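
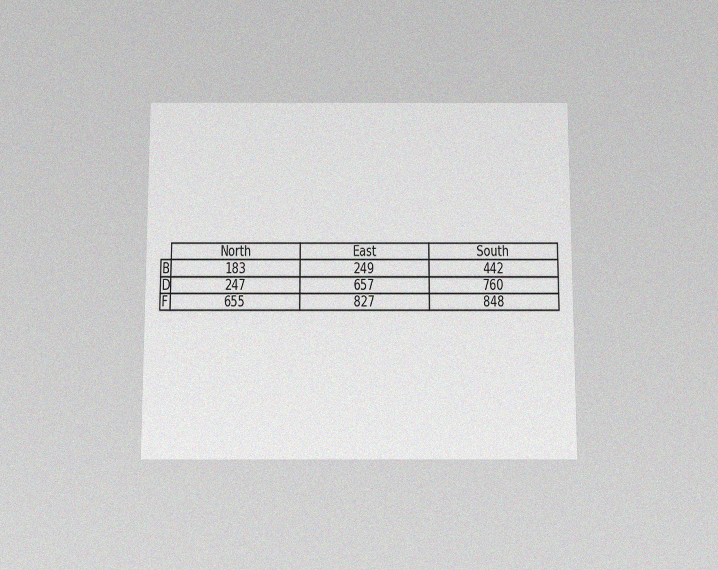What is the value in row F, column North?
655

The chart is viewed slightly from below, with some photo noise. The (F, North) cell reads 655.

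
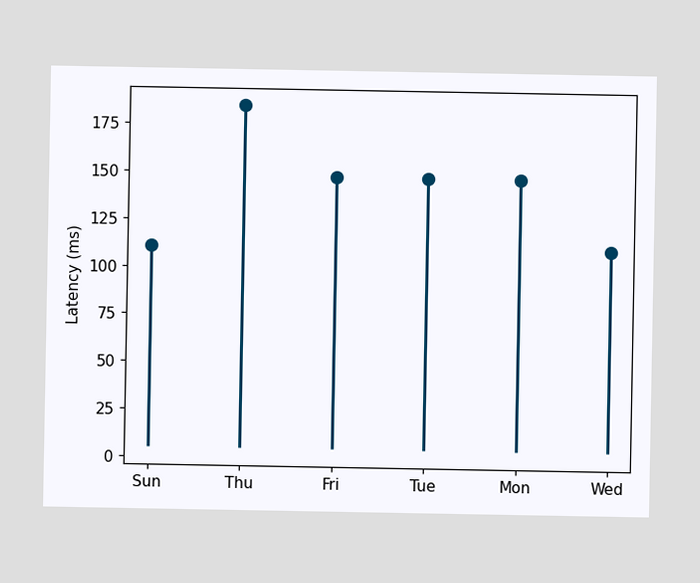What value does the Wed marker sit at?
111ms

The Wed marker sits at 111ms.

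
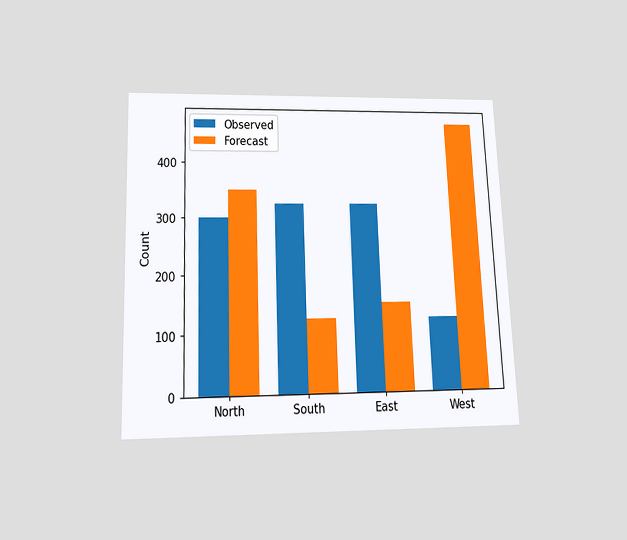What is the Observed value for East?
325

The chart is tilted about 2° counter-clockwise and viewed slightly from below. The Observed bar at East reaches 325 on the y-axis.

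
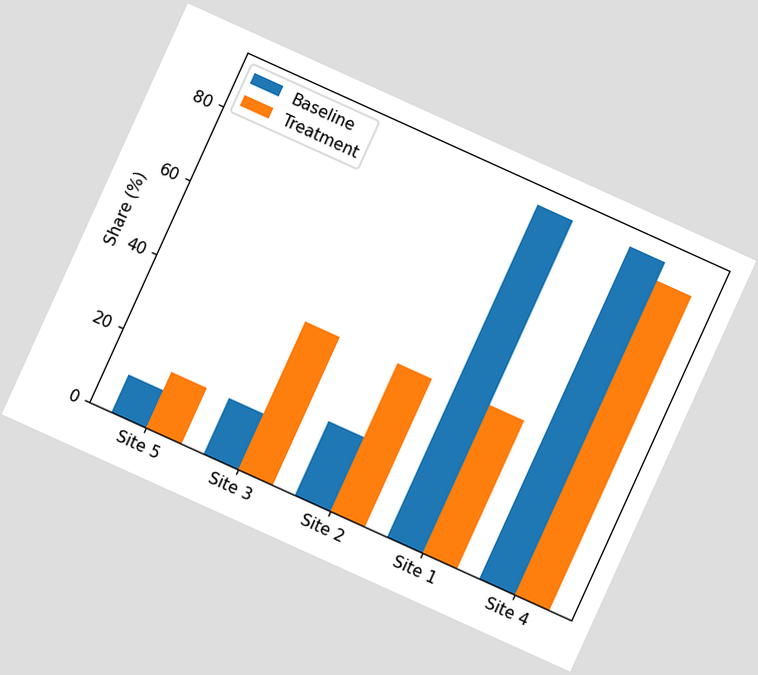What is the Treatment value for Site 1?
The chart is tilted about 24° clockwise. The Treatment bar at Site 1 reaches 40% on the y-axis.

40%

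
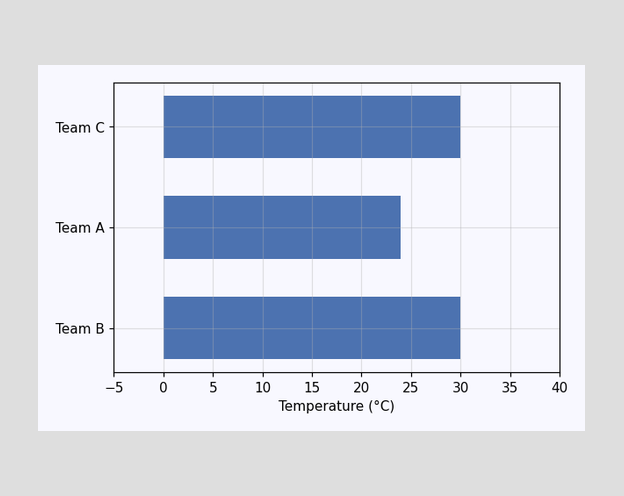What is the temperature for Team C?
30°C

Reading along the chart's x-axis, the Team C bar reaches 30°C.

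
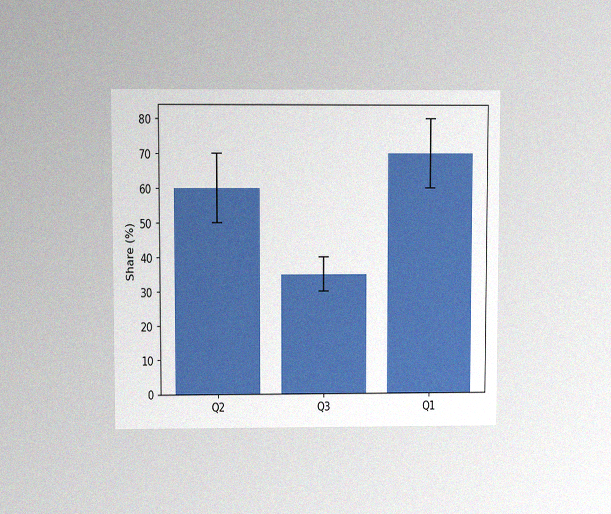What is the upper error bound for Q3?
The chart is viewed at a slight angle, with some photo noise. The Q3 bar's upper whisker reaches 40%.

40%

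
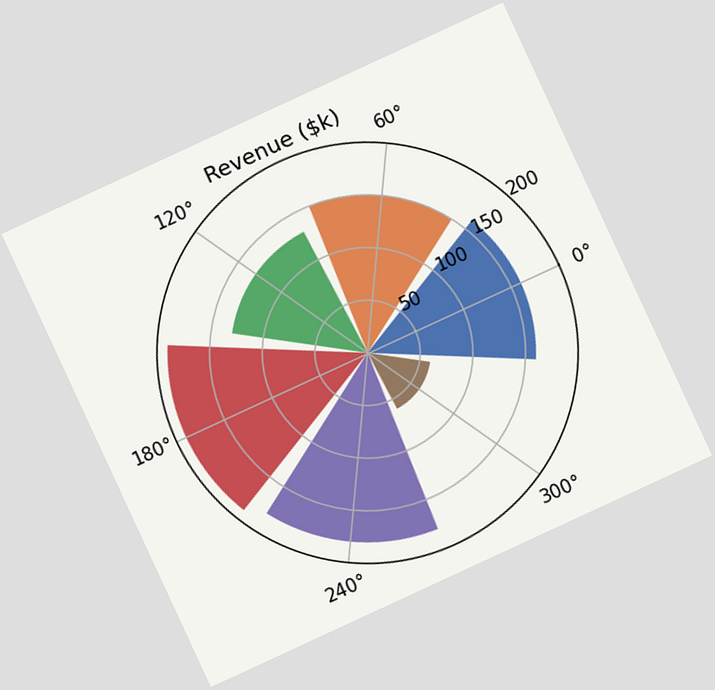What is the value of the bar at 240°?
$180k

The chart is tilted about 25° counter-clockwise. The bar at 240° reaches $180k on the radial axis.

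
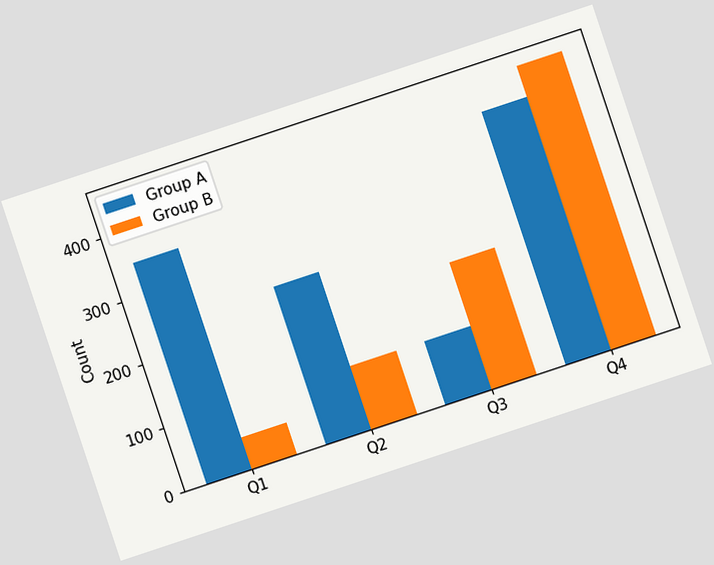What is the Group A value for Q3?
100

The chart is tilted about 18° counter-clockwise. The Group A bar at Q3 reaches 100 on the y-axis.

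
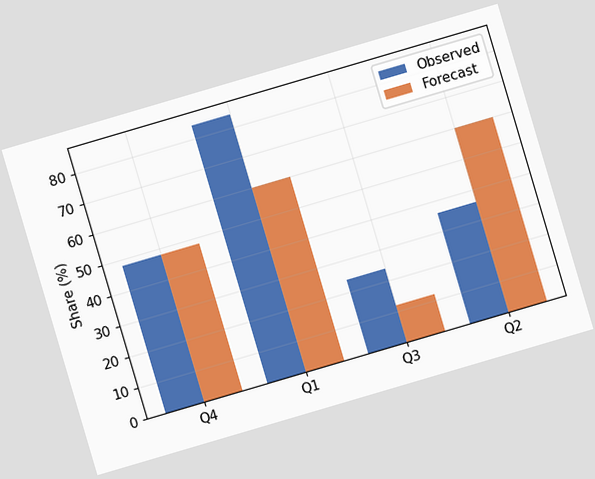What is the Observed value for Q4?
The chart is tilted about 16° counter-clockwise. The Observed bar at Q4 reaches 48% on the y-axis.

48%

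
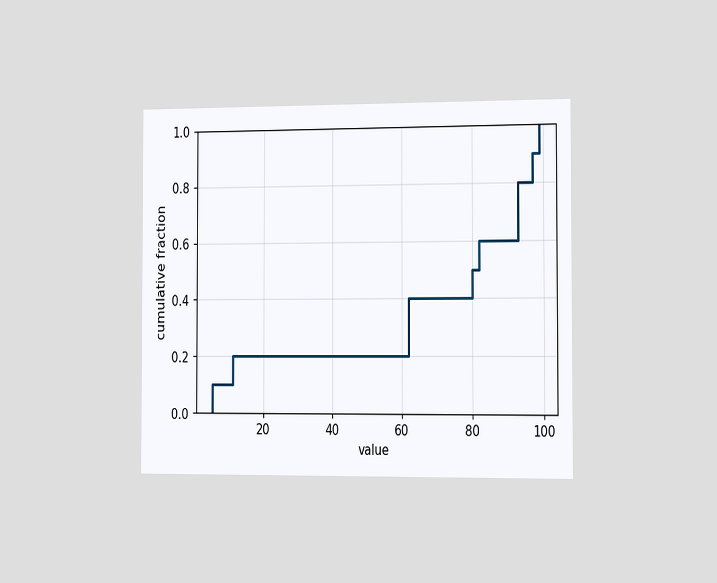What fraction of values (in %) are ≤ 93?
80%

The chart is viewed slightly from the right. At x=93 the ECDF step is at 80%.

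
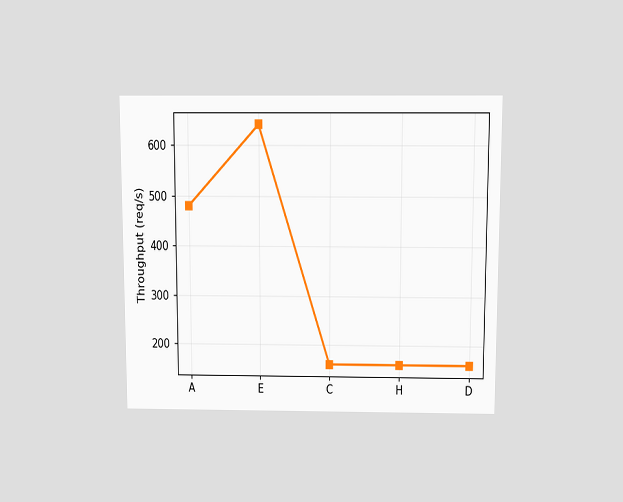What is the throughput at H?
160req/s

The chart is viewed slightly from above. At H, the line is at 160req/s.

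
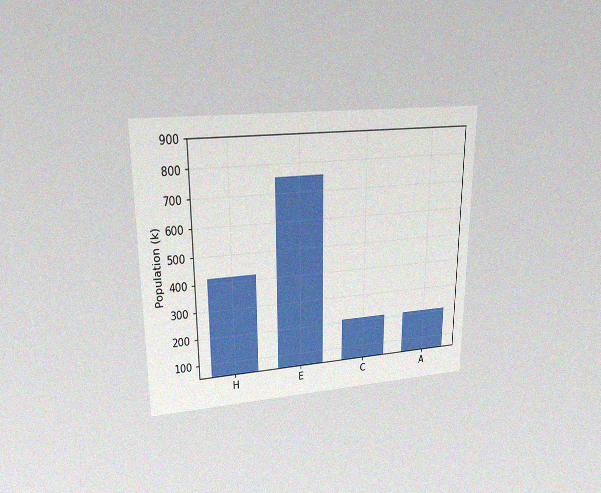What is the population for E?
The chart is viewed at a slight angle, with some photo noise. Reading along the chart's y-axis, the E bar reaches 756k.

756k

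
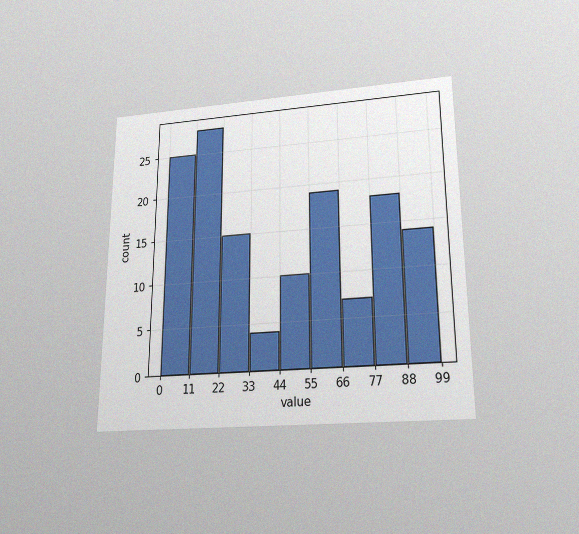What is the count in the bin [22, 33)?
The chart is viewed slightly from below, with some photo noise. The [22, 33) bin has height 15.

15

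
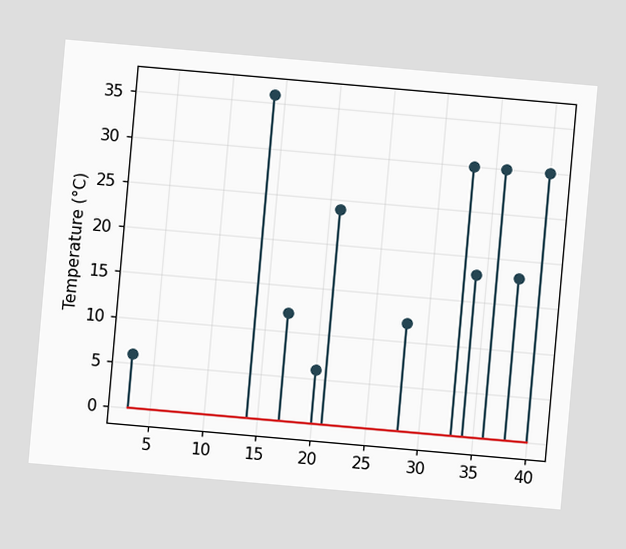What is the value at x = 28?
The chart is tilted about 5° clockwise. The stem at x=28 reaches 12°C.

12°C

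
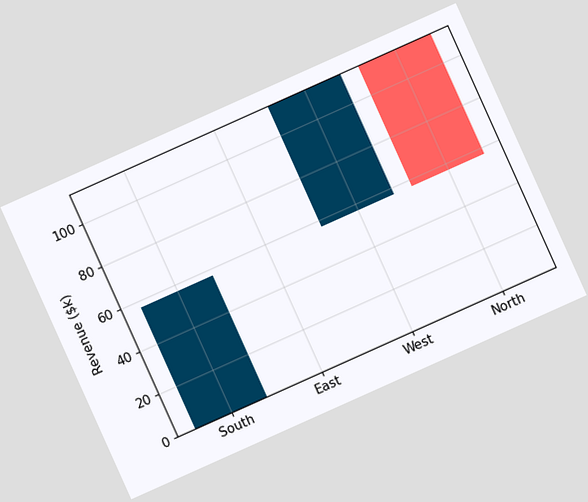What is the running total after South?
$57k

The chart is tilted about 24° counter-clockwise. After South the running total reaches $57k.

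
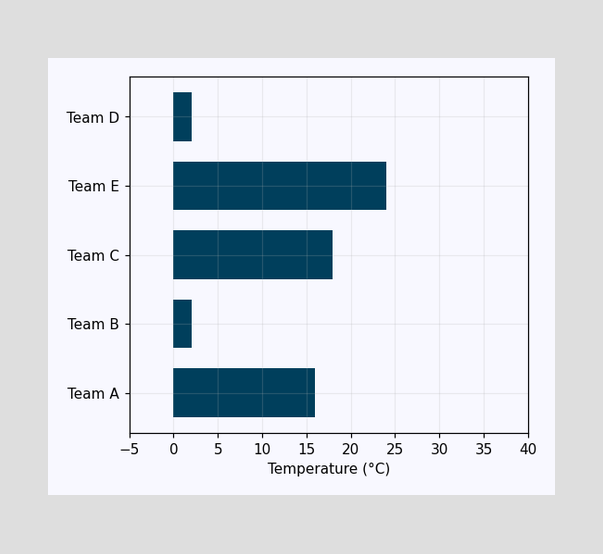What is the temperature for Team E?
24°C

Reading along the chart's x-axis, the Team E bar reaches 24°C.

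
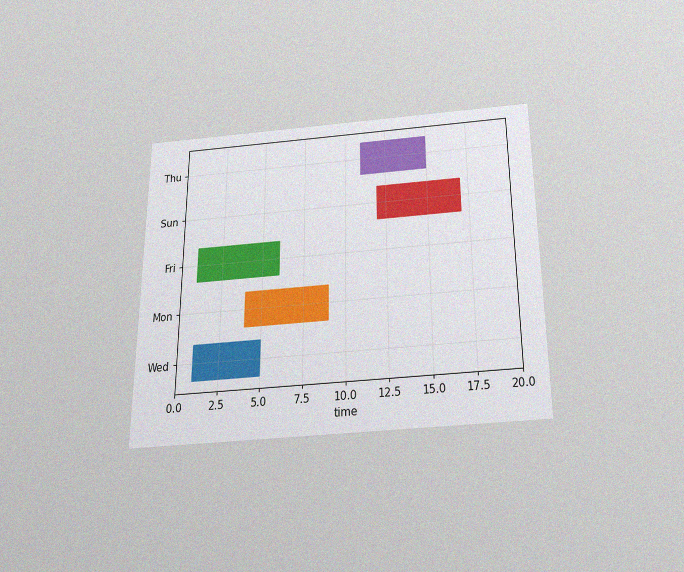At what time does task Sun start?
12

The chart is viewed slightly from below, with some photo noise. The Sun bar begins at t=12.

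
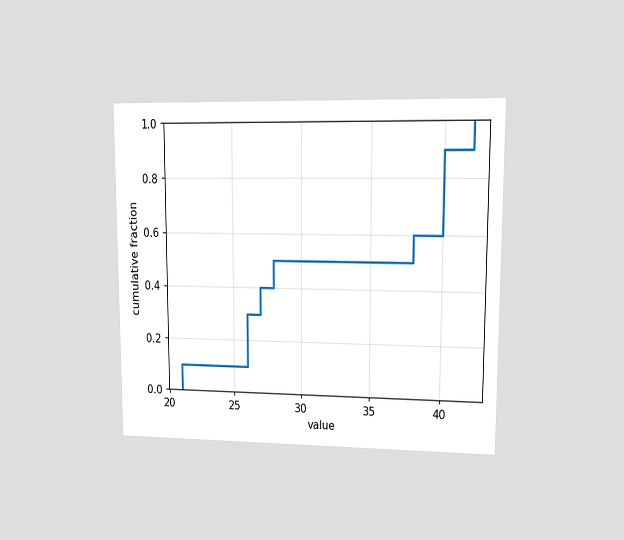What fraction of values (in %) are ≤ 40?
90%

The chart is viewed at a slight angle. At x=40 the ECDF step is at 90%.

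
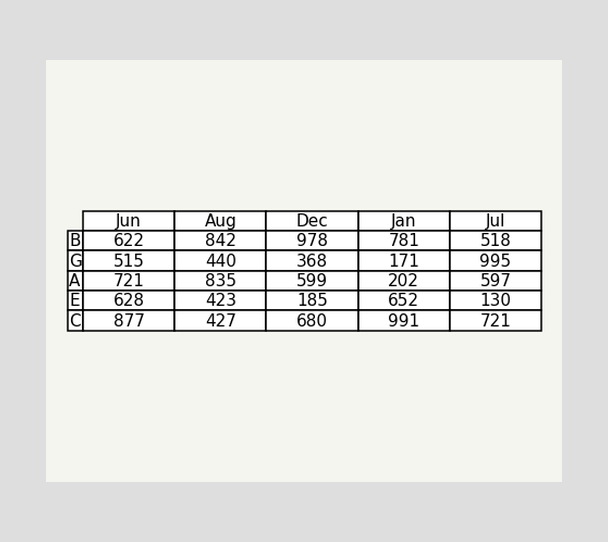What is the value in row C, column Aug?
The (C, Aug) cell reads 427.

427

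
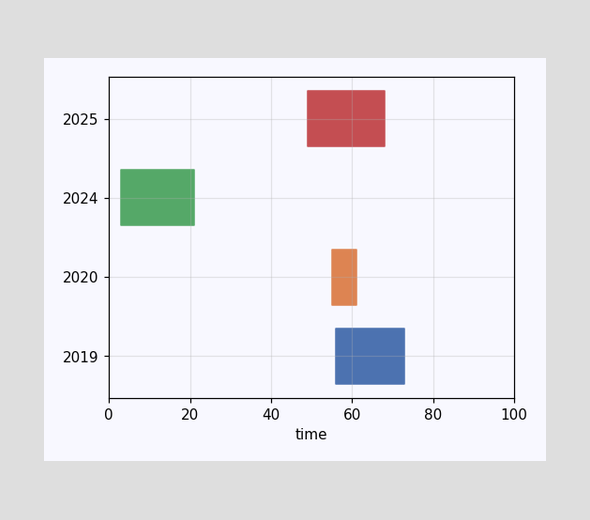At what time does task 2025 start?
49

The 2025 bar begins at t=49.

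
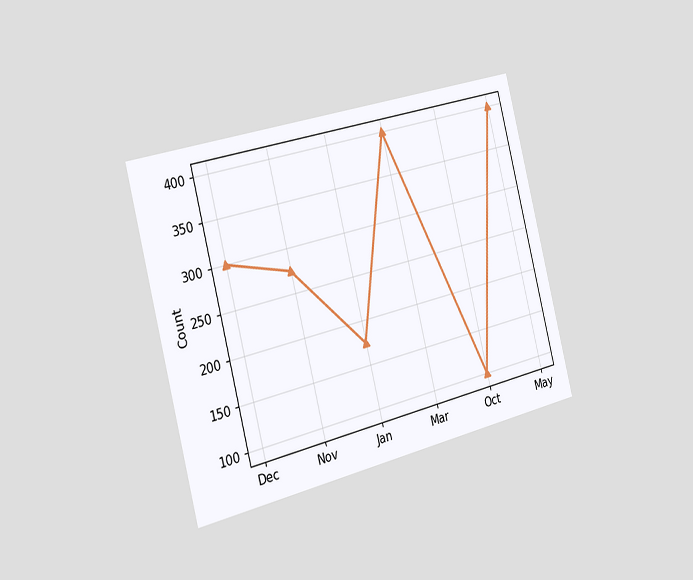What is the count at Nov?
275

The chart is tilted about 14° counter-clockwise and viewed slightly from the left. At Nov, the line is at 275.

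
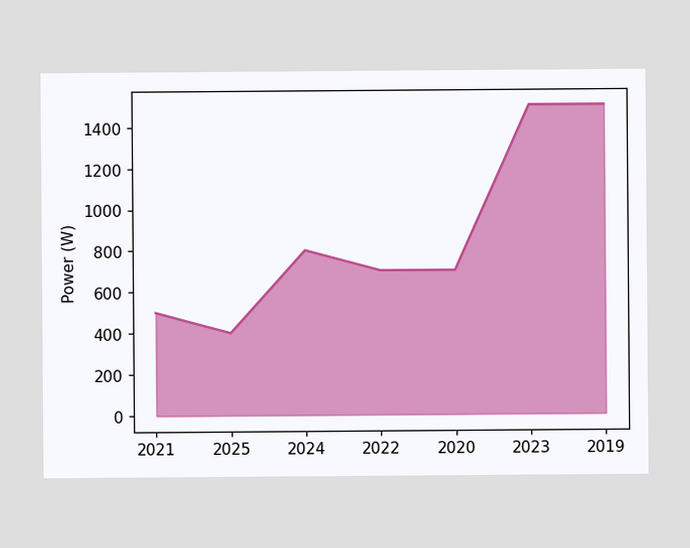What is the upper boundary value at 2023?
1500W

At 2023 the upper boundary is at 1500W.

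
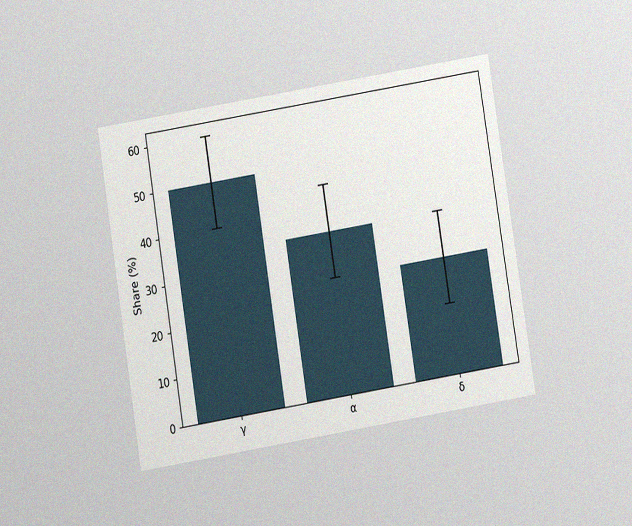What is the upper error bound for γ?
The chart is tilted about 9° counter-clockwise and viewed at a slight angle, with some photo noise. The γ bar's upper whisker reaches 60%.

60%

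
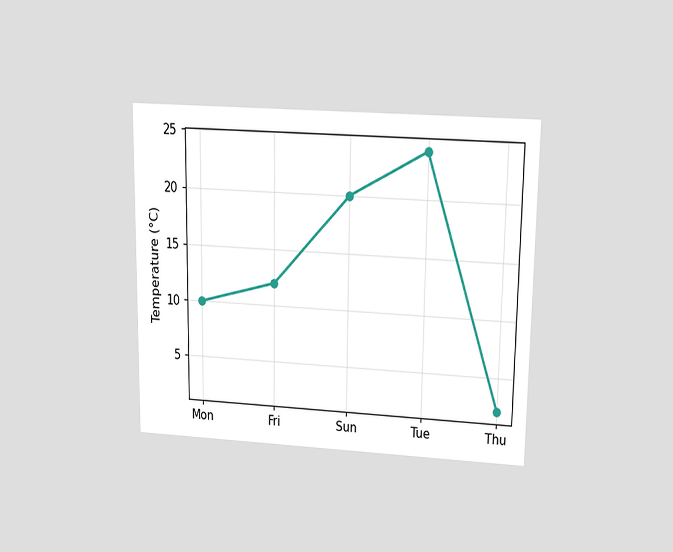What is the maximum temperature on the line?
24°C

The chart is viewed slightly from above. The highest point is at Tue, and reading across to the y-axis gives 24°C.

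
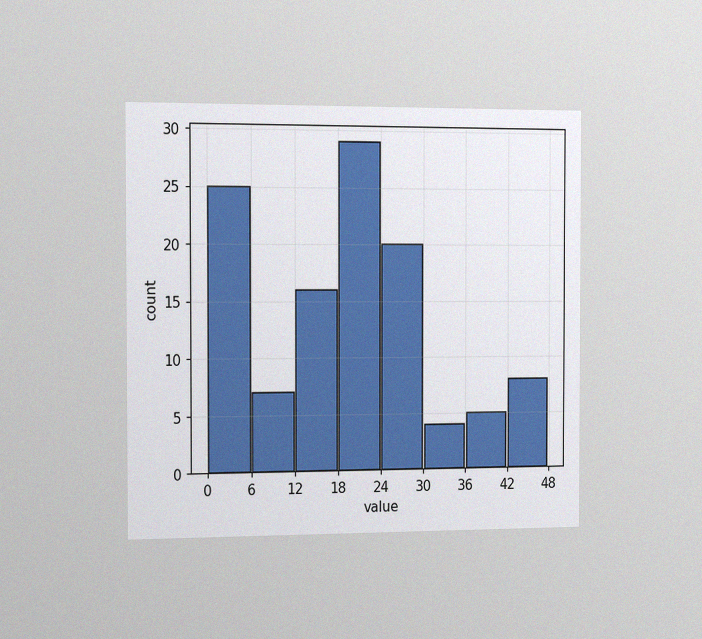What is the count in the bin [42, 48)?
The chart is viewed slightly from the left, with some photo noise. The [42, 48) bin has height 8.

8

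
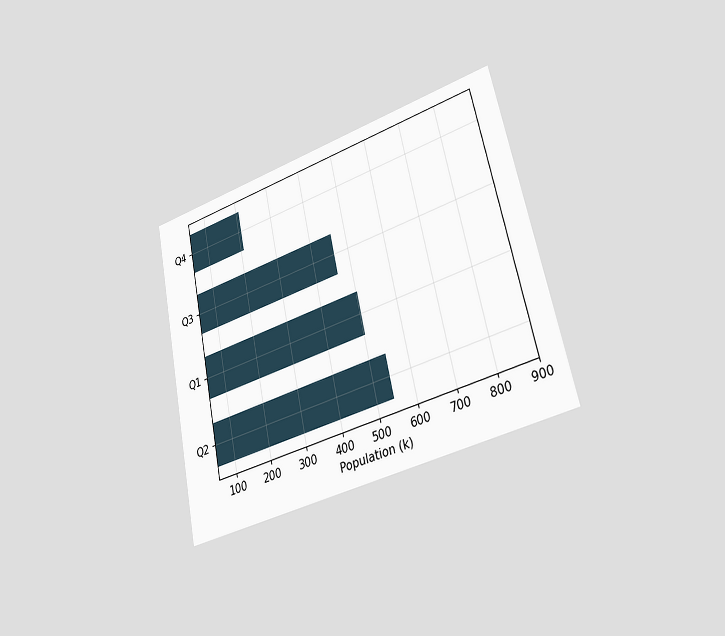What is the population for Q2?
546k

The chart is tilted about 12° counter-clockwise and viewed slightly from the right. Reading along the chart's x-axis, the Q2 bar reaches 546k.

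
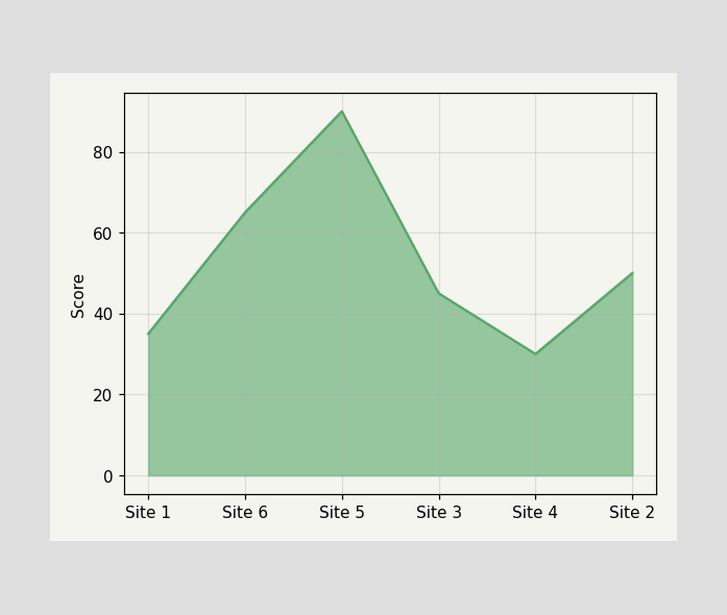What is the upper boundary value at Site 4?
30

At Site 4 the upper boundary is at 30.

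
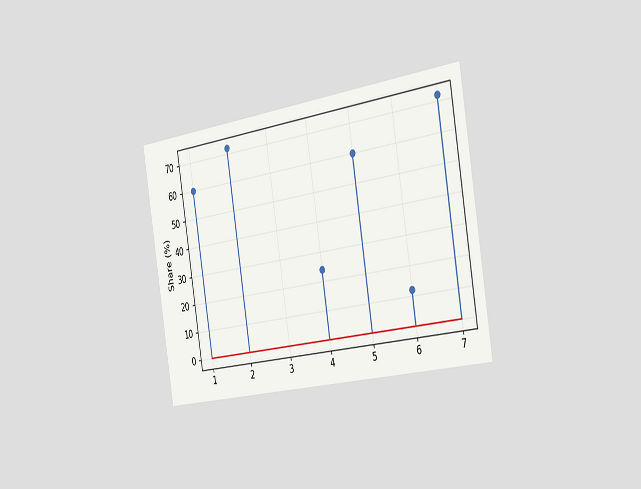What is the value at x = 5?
60%

The chart is tilted about 9° counter-clockwise and viewed slightly from the right. The stem at x=5 reaches 60%.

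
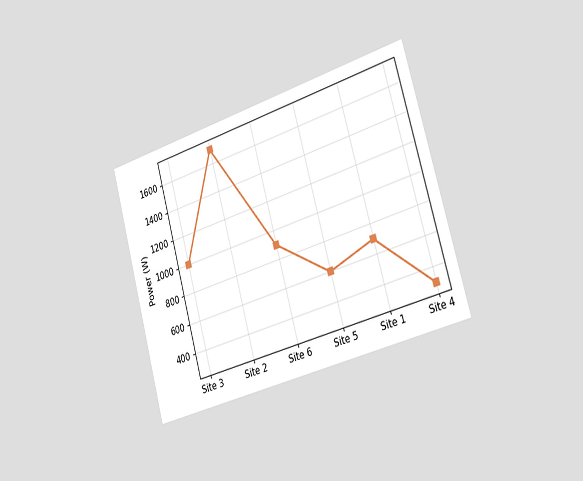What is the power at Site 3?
The chart is tilted about 16° counter-clockwise and viewed slightly from the right. At Site 3, the line is at 1000W.

1000W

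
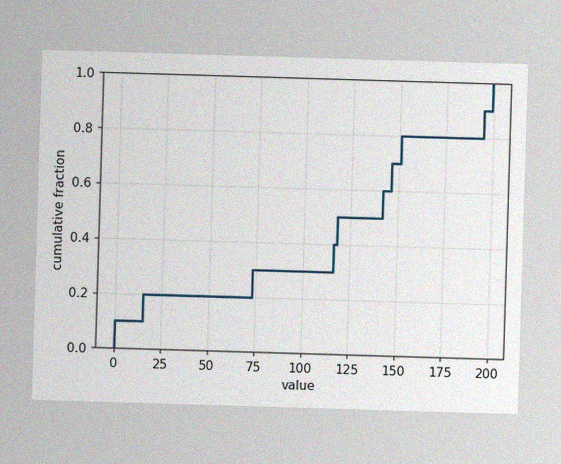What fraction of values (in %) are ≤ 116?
40%

The image has some photo noise and uneven lighting. At x=116 the ECDF step is at 40%.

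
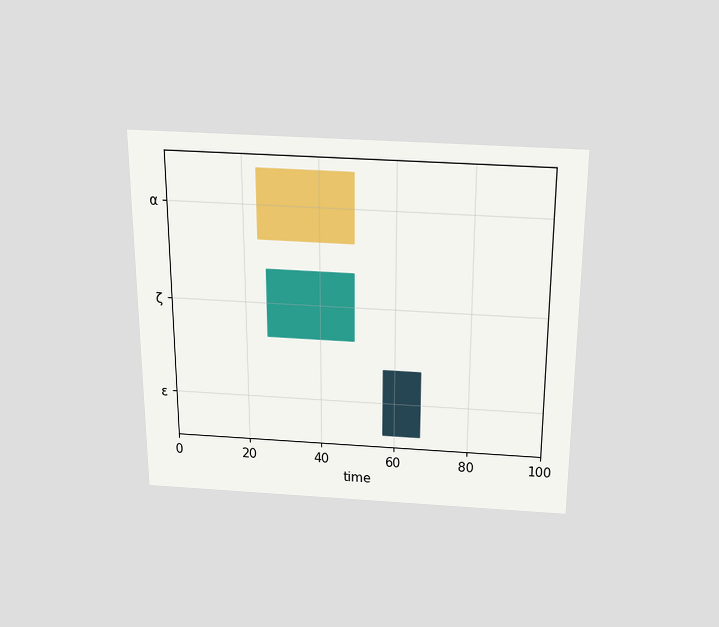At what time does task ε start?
57

The chart is viewed slightly from above. The ε bar begins at t=57.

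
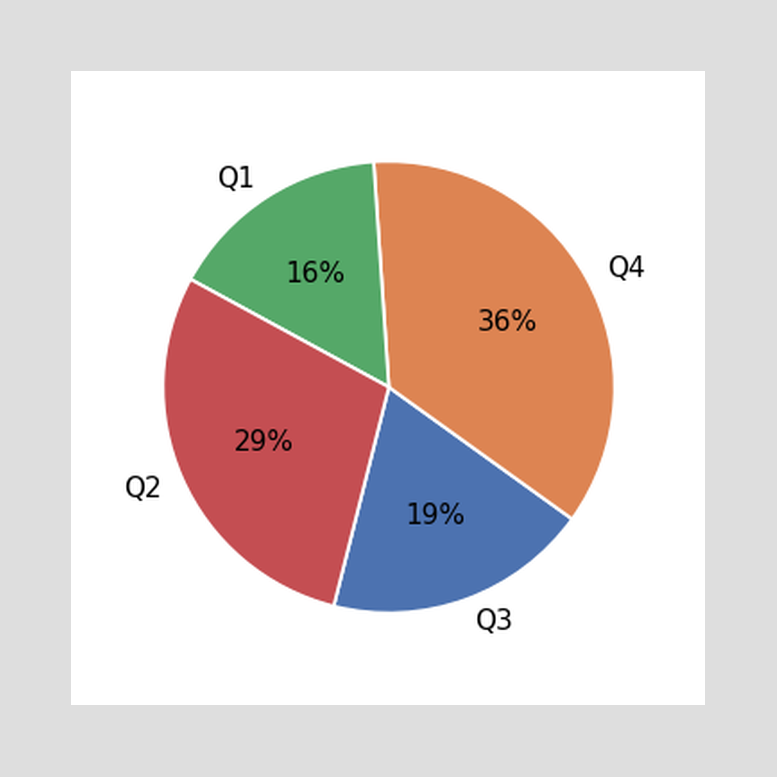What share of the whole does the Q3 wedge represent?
19%

The Q3 slice takes up 19% of the pie.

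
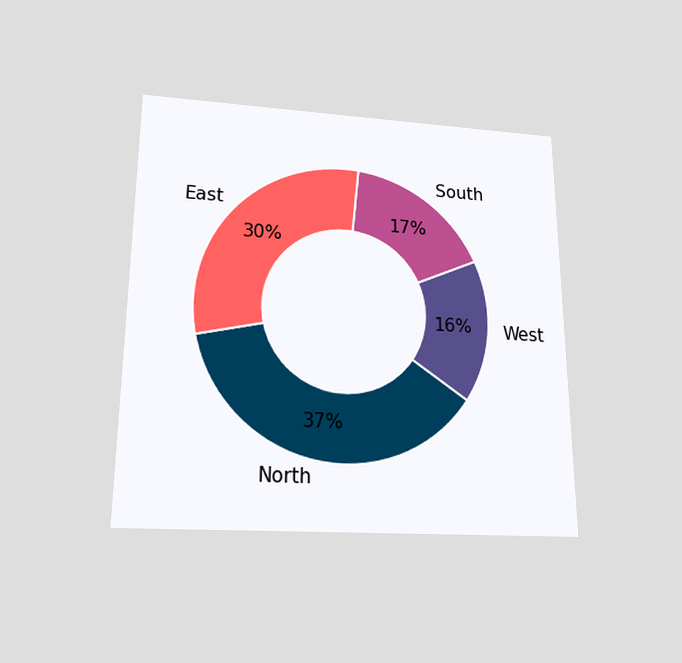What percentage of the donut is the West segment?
The chart is viewed slightly from below. The West segment takes up 16% of the ring.

16%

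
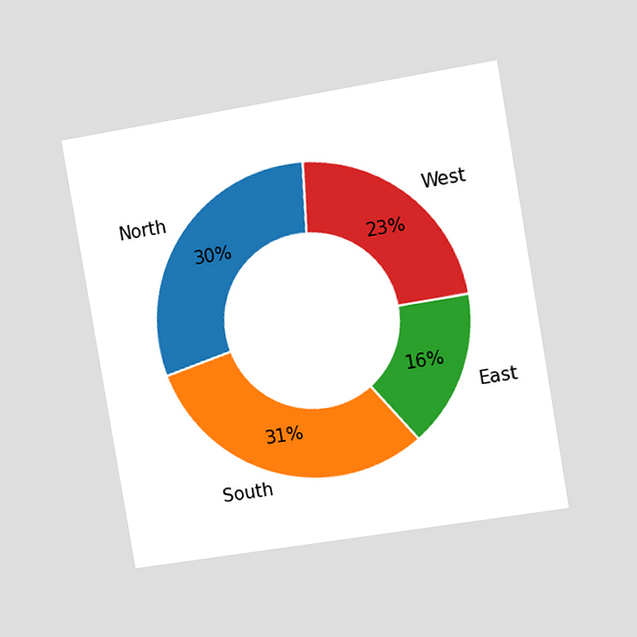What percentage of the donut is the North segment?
30%

The chart is tilted about 10° counter-clockwise and viewed slightly from the right. The North segment takes up 30% of the ring.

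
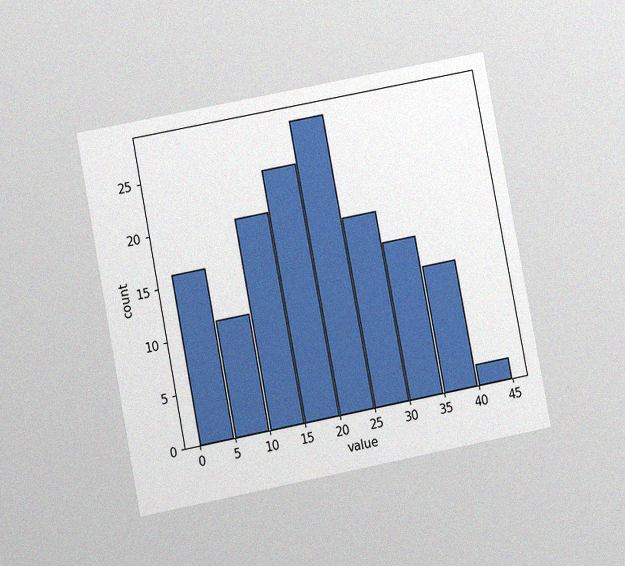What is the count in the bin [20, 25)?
28

The chart is tilted about 11° counter-clockwise and viewed at a slight angle, with some photo noise. The [20, 25) bin has height 28.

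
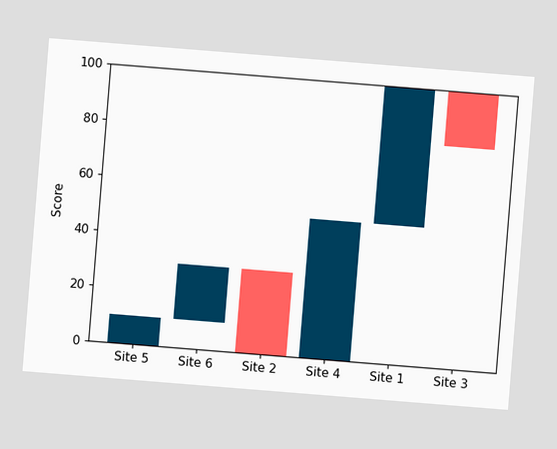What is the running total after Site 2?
0

The chart is tilted about 5° clockwise. After Site 2 the running total reaches 0.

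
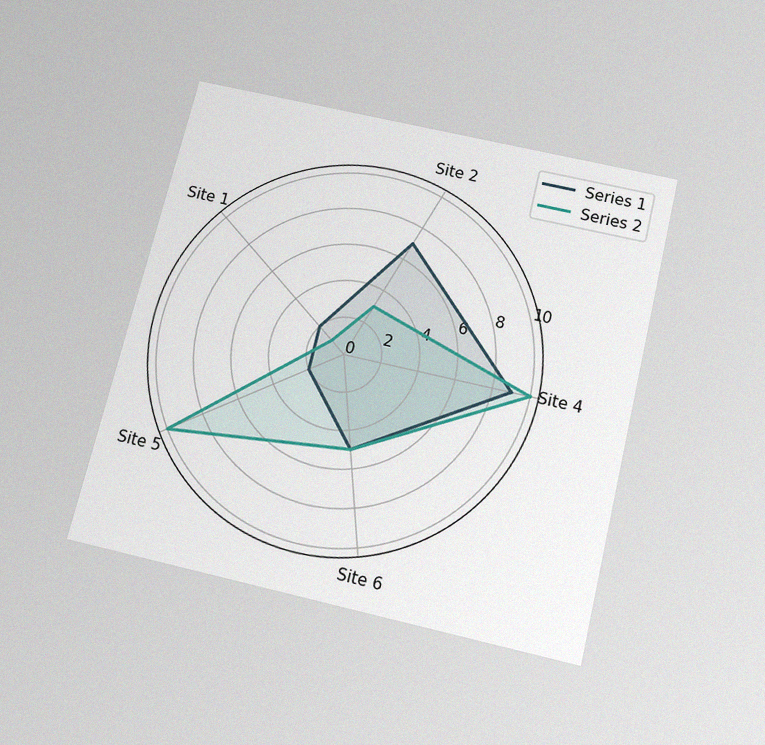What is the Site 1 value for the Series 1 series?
The chart is tilted about 14° clockwise and viewed slightly from below, with some photo noise. On the Site 1 axis, Series 1 reaches 2.

2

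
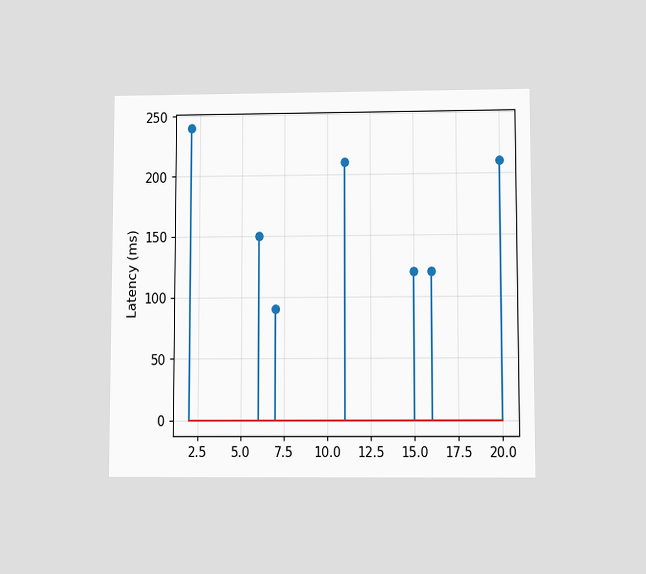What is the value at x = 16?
120ms

The chart is viewed slightly from below. The stem at x=16 reaches 120ms.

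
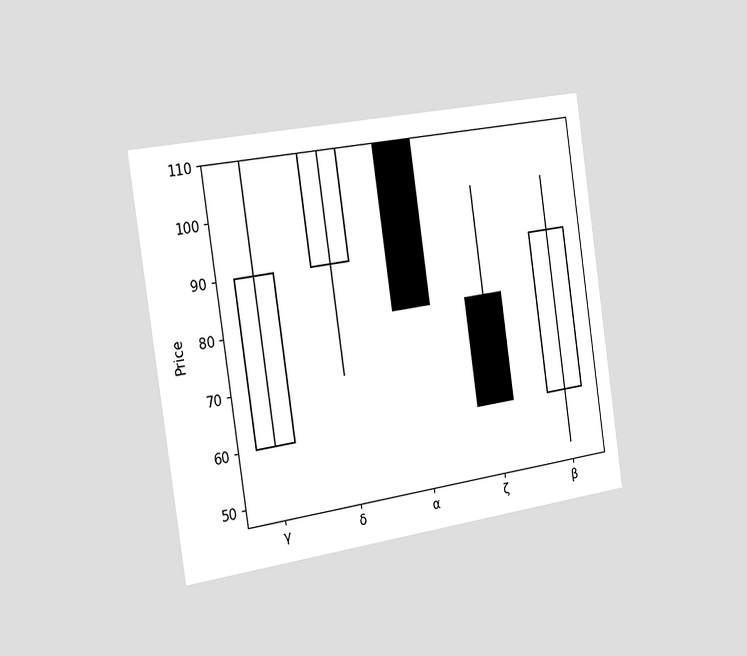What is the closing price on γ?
The chart is tilted about 8° counter-clockwise and viewed slightly from the left. The γ candle closes at 90.

90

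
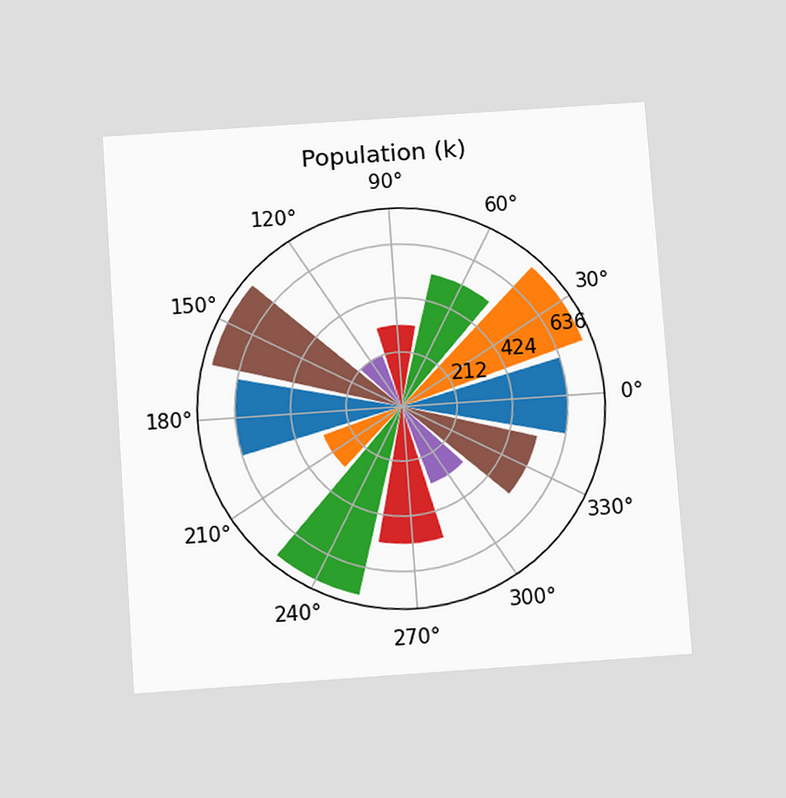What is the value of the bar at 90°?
318k

The chart is tilted about 4° counter-clockwise and viewed slightly from below. The bar at 90° reaches 318k on the radial axis.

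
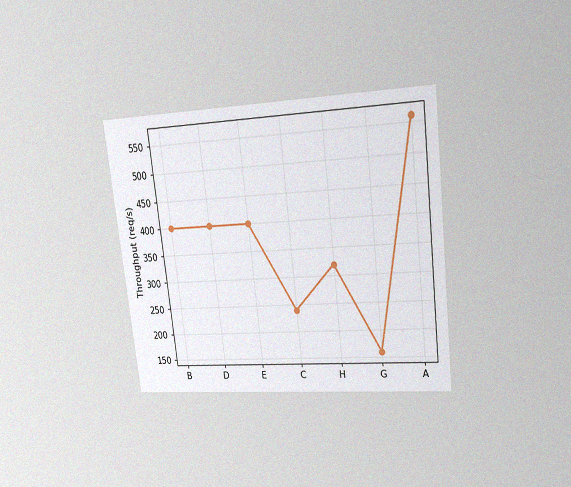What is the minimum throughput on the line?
The chart is tilted about 7° counter-clockwise and viewed at a slight angle, with some photo noise. The lowest point is at G, and reading across to the y-axis gives 160req/s.

160req/s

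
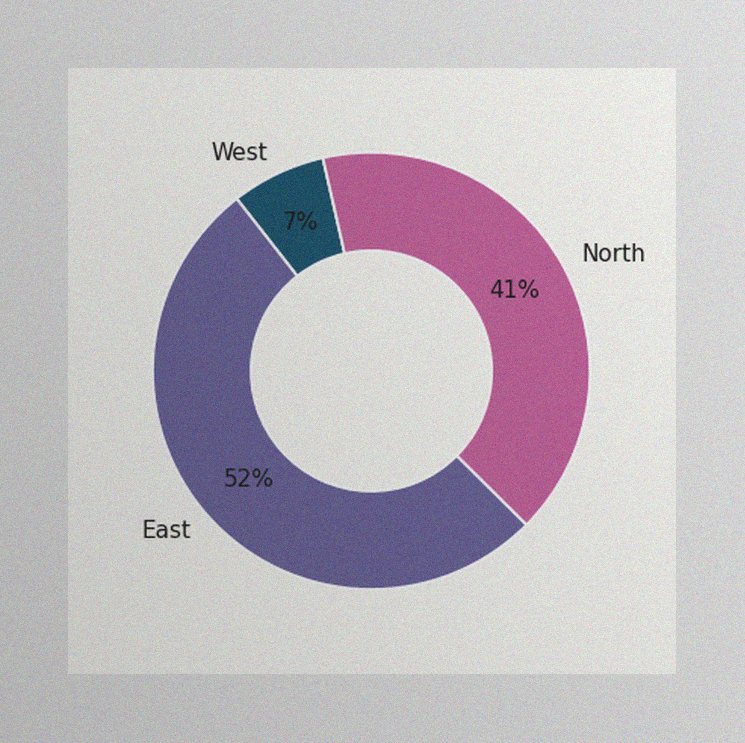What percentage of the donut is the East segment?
The image has some photo noise and uneven lighting. The East segment takes up 52% of the ring.

52%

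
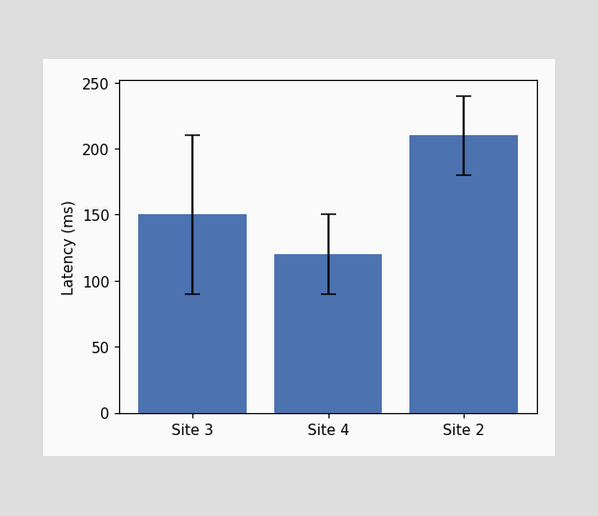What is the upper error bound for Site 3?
The Site 3 bar's upper whisker reaches 210ms.

210ms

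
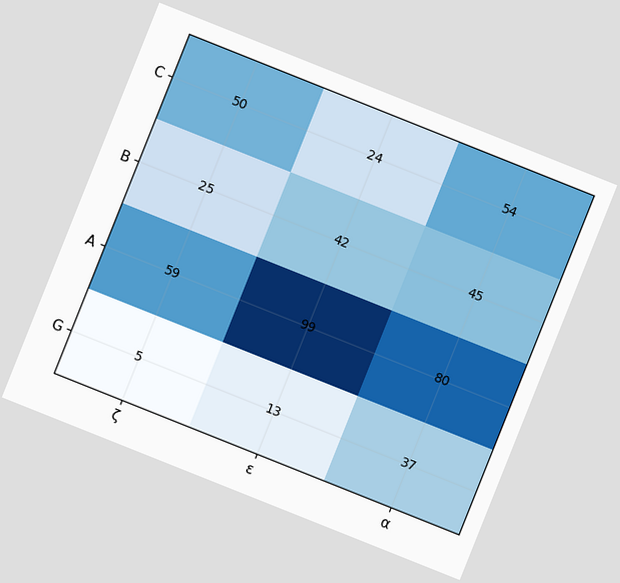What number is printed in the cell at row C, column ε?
24

The chart is tilted about 22° clockwise. The (C, ε) cell reads 24.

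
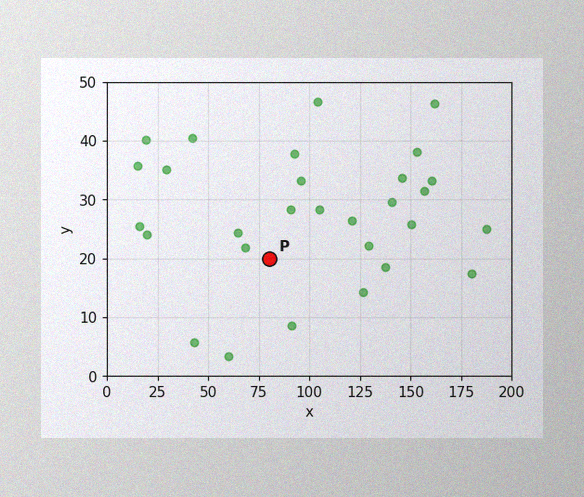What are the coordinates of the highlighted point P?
The image has some photo noise and uneven lighting. Following the gridlines from P to each axis, P sits at (80, 20).

(80, 20)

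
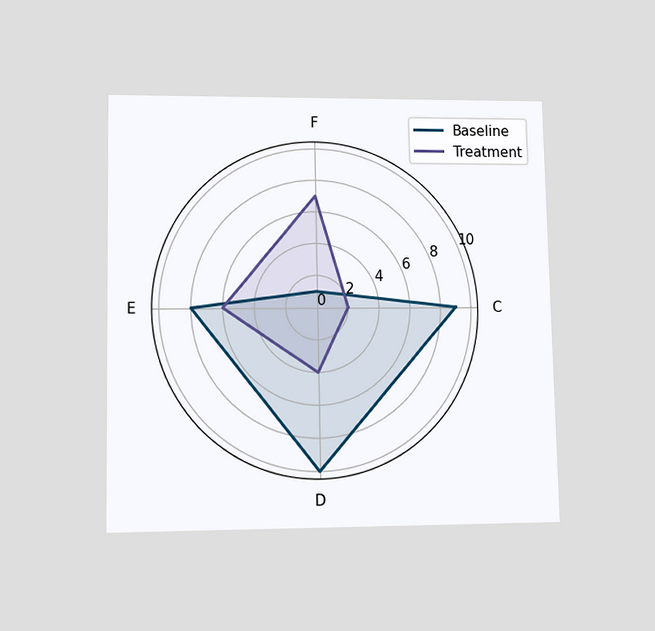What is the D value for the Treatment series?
4

The chart is viewed at a slight angle. On the D axis, Treatment reaches 4.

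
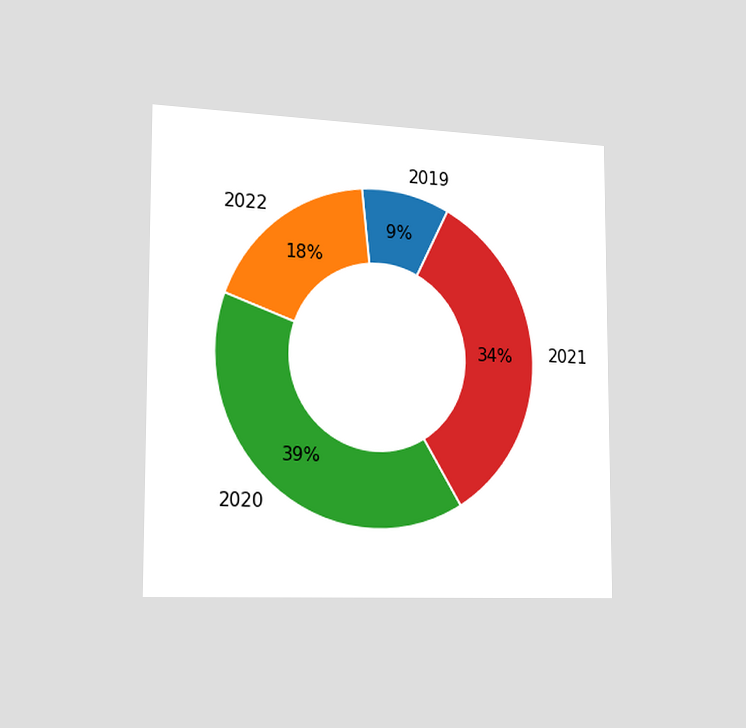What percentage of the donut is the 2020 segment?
The chart is viewed slightly from the left. The 2020 segment takes up 39% of the ring.

39%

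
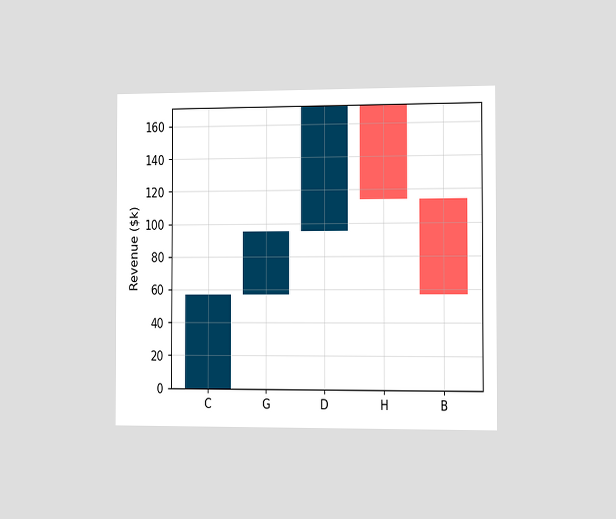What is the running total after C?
$57k

The chart is viewed slightly from the right. After C the running total reaches $57k.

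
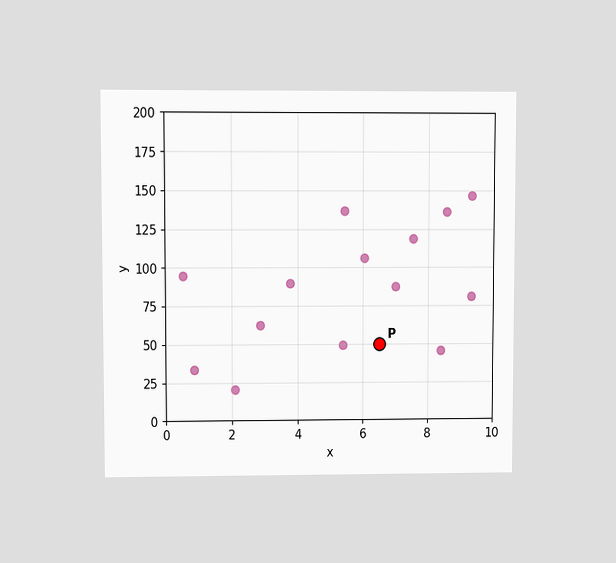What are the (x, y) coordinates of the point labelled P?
The chart is viewed at a slight angle. Following the gridlines from P to each axis, P sits at (6.5, 50).

(6.5, 50)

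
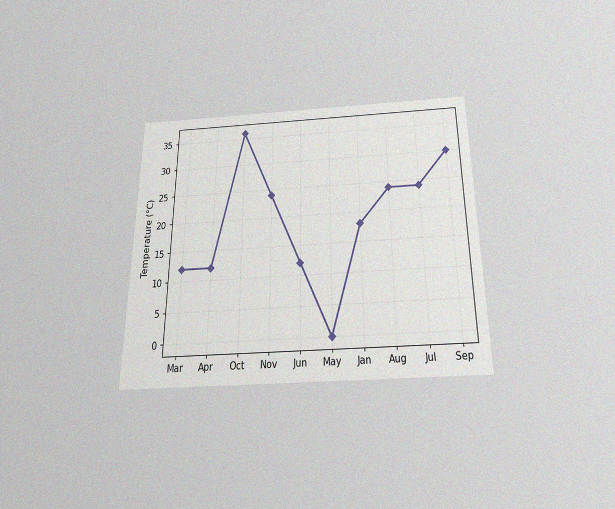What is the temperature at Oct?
The chart is viewed slightly from below, with some photo noise. At Oct, the line is at 36°C.

36°C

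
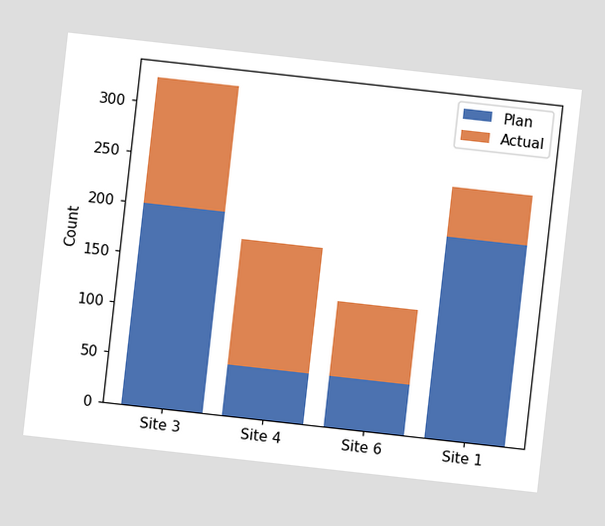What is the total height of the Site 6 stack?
The chart is tilted about 6° clockwise. The Site 6 stack's top reaches 125 on the y-axis.

125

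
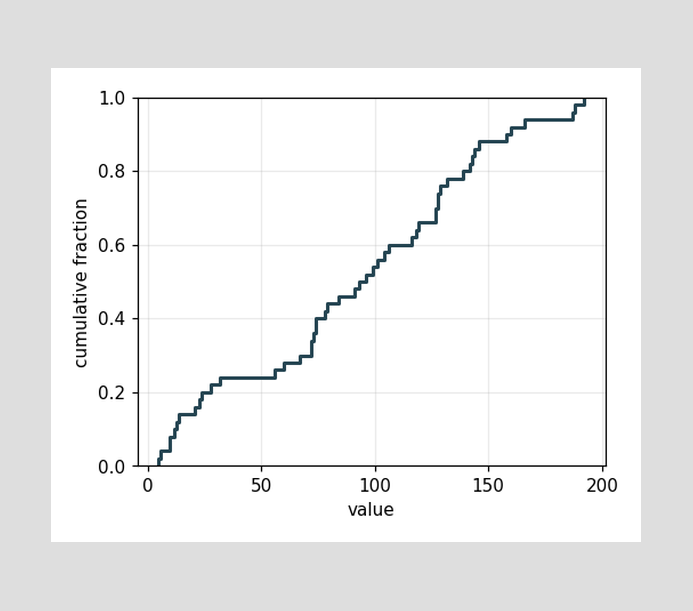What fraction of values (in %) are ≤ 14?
At x=14 the ECDF step is at 14%.

14%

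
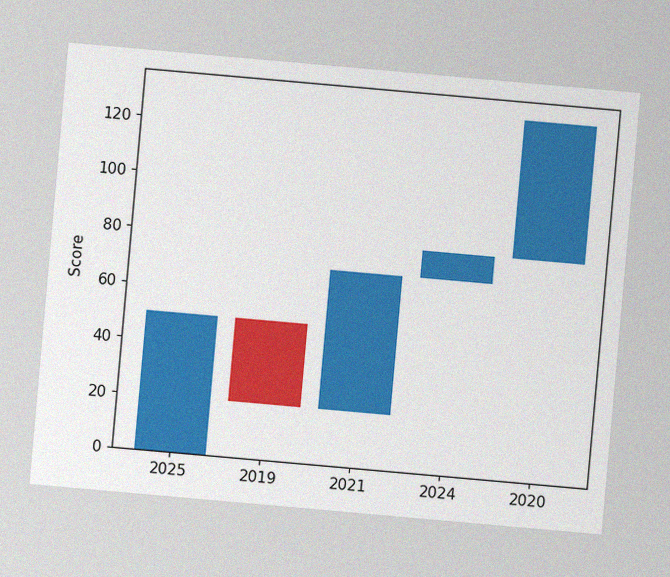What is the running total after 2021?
70

The chart is tilted about 5° clockwise, with some photo noise. After 2021 the running total reaches 70.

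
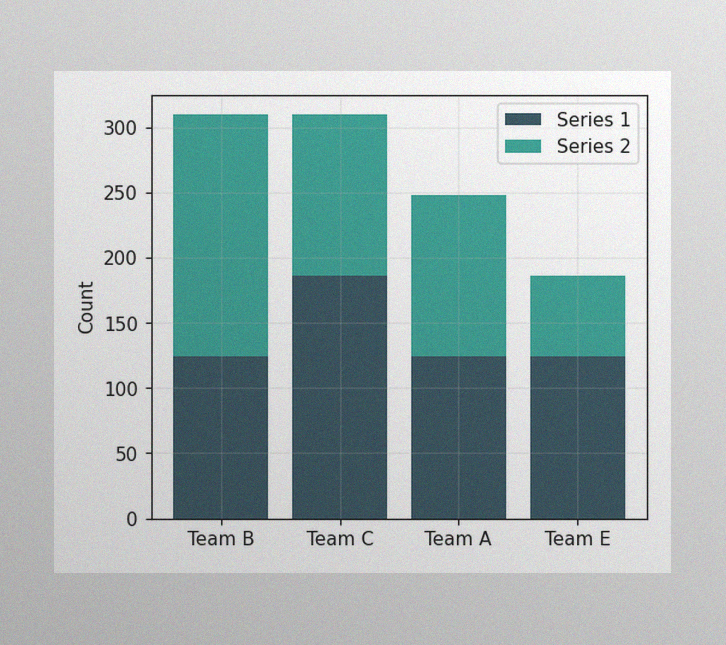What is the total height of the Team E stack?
The image has some photo noise and uneven lighting. The Team E stack's top reaches 186 on the y-axis.

186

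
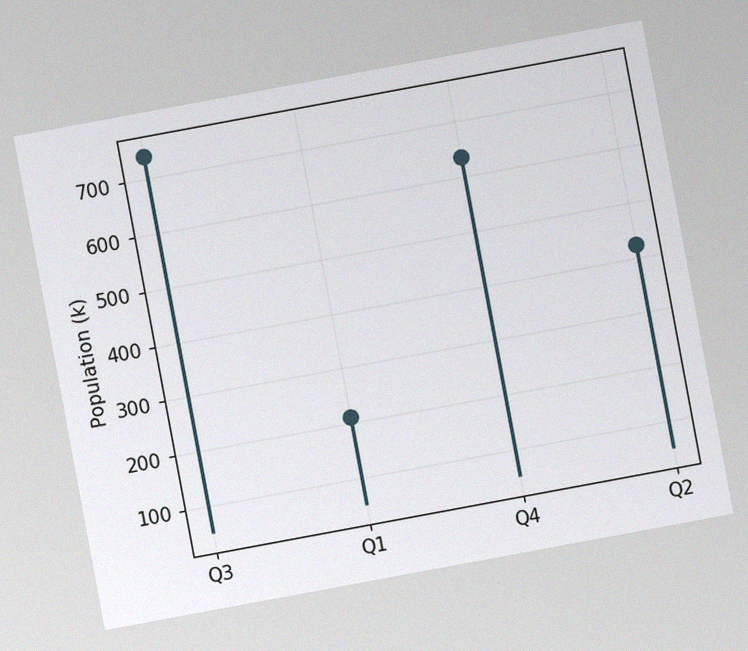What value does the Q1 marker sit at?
The chart is tilted about 11° counter-clockwise, with some photo noise. The Q1 marker sits at 212k.

212k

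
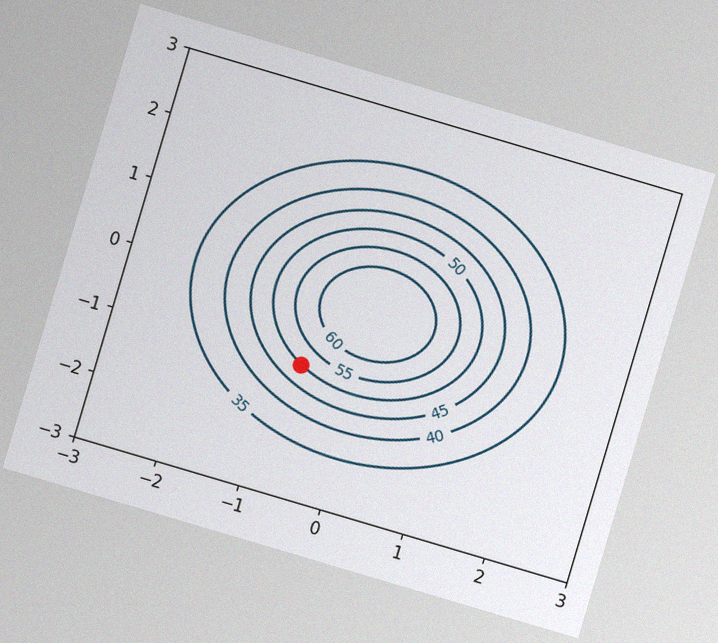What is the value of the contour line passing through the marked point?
50

The chart is tilted about 17° clockwise, with some photo noise. The marked point sits on the contour labelled 50.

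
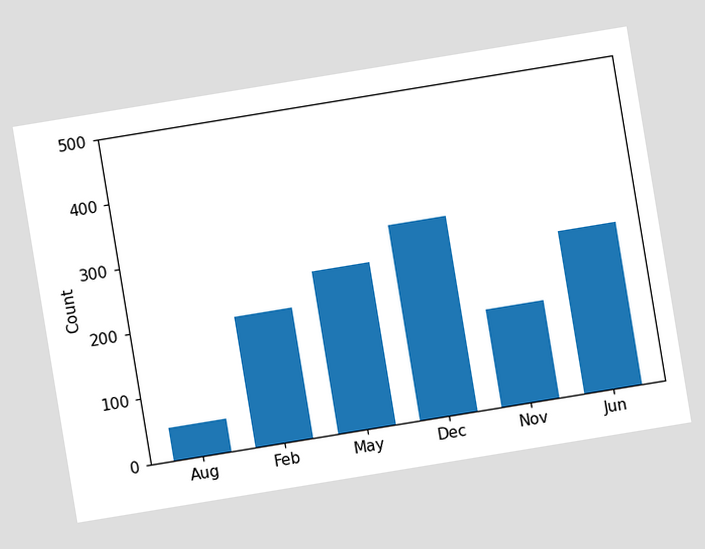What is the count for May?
250

The chart is tilted about 9° counter-clockwise. Reading along the chart's y-axis, the May bar reaches 250.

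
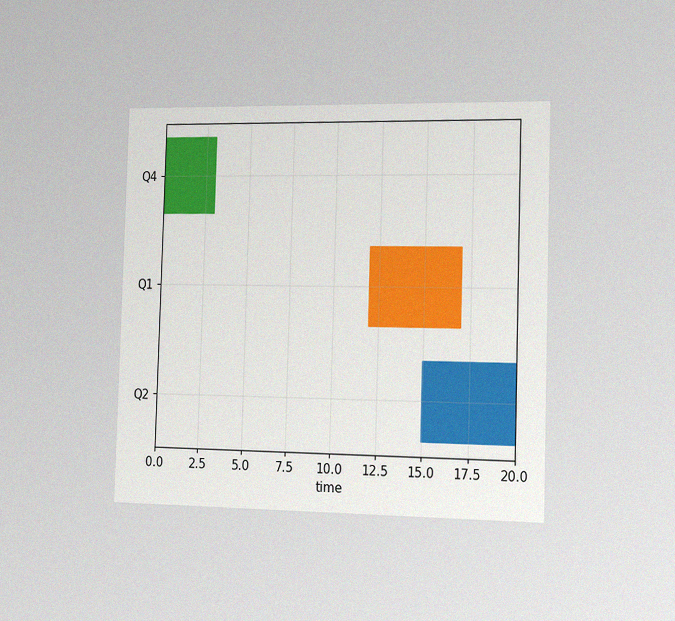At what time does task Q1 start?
The chart is viewed slightly from the right, with some photo noise. The Q1 bar begins at t=12.

12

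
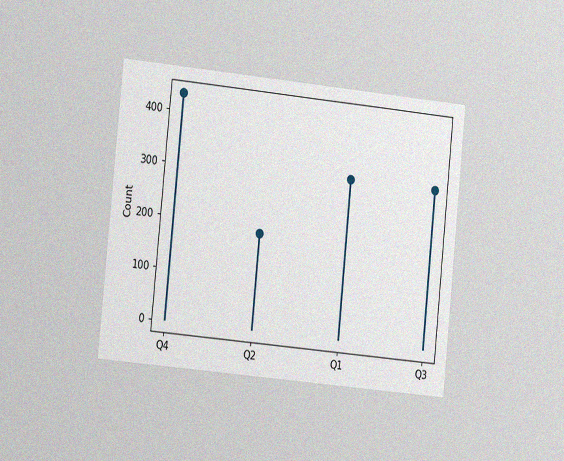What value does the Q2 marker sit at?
The chart is tilted about 6° clockwise and viewed slightly from the left, with some photo noise. The Q2 marker sits at 186.

186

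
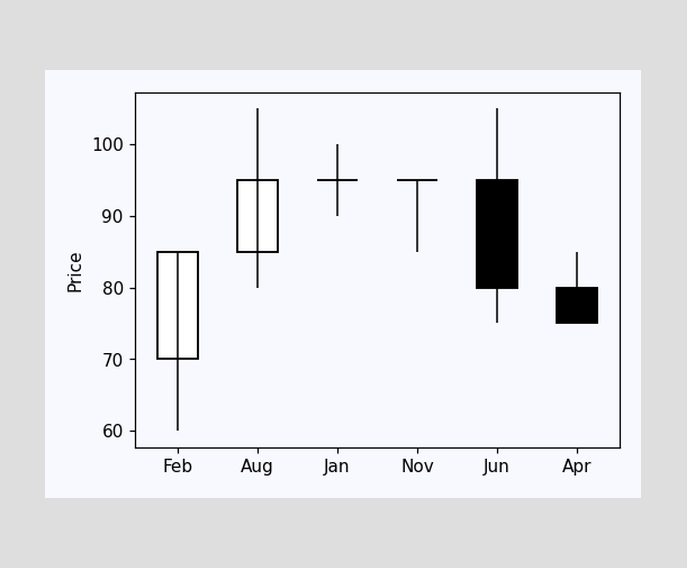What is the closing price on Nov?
The Nov candle closes at 95.

95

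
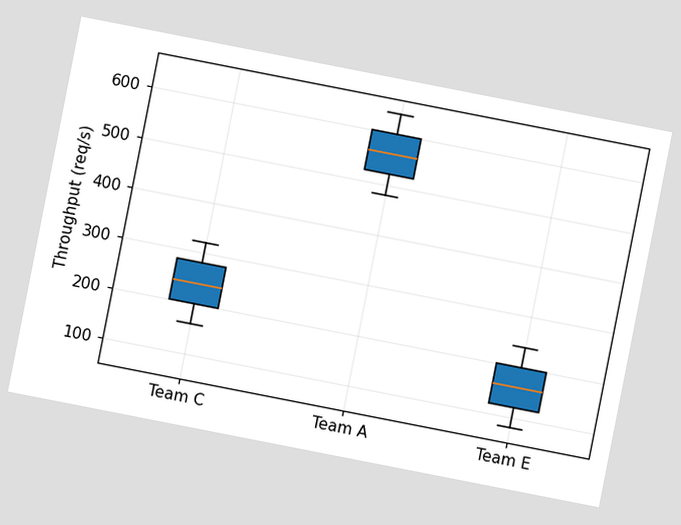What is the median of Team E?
The chart is tilted about 11° clockwise. The median line in the Team E box sits at 160req/s.

160req/s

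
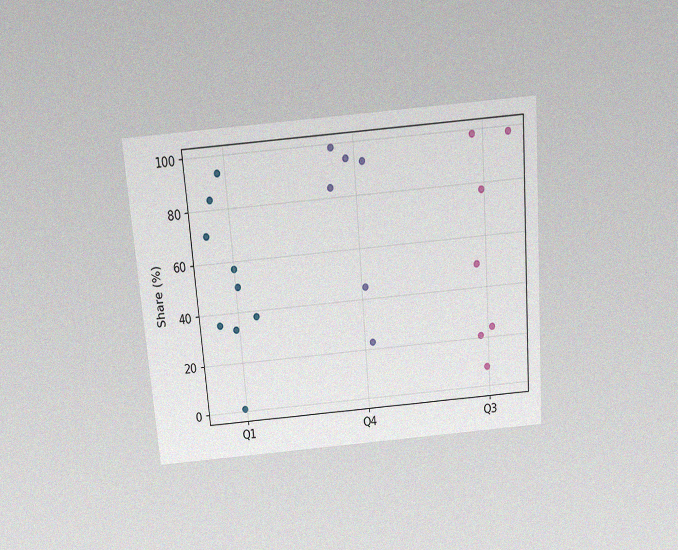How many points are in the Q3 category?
7

The chart is tilted about 5° counter-clockwise and viewed slightly from above, with some photo noise. Counting the markers in the Q3 column gives 7.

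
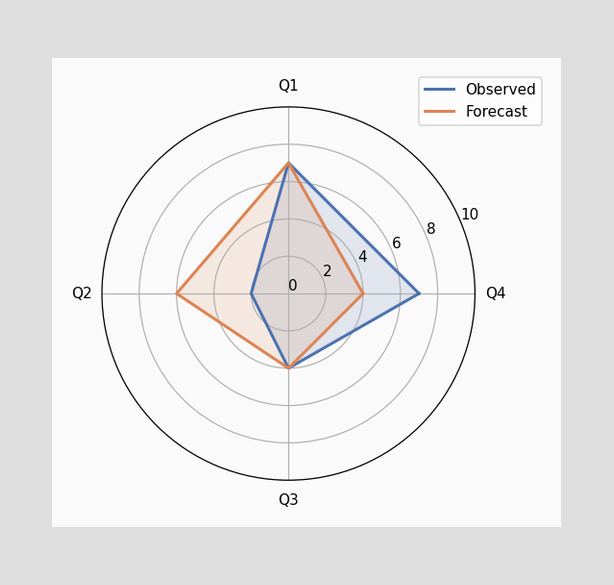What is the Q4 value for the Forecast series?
4

On the Q4 axis, Forecast reaches 4.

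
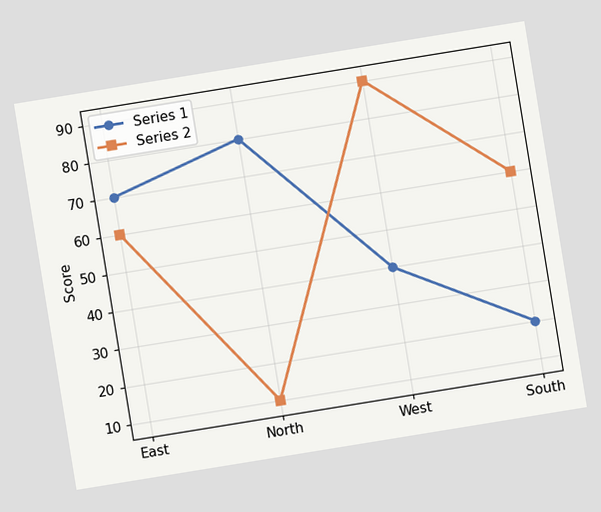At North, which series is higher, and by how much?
Series 1, by 70

The chart is tilted about 9° counter-clockwise. At North, Series 1 sits above the other line by 70.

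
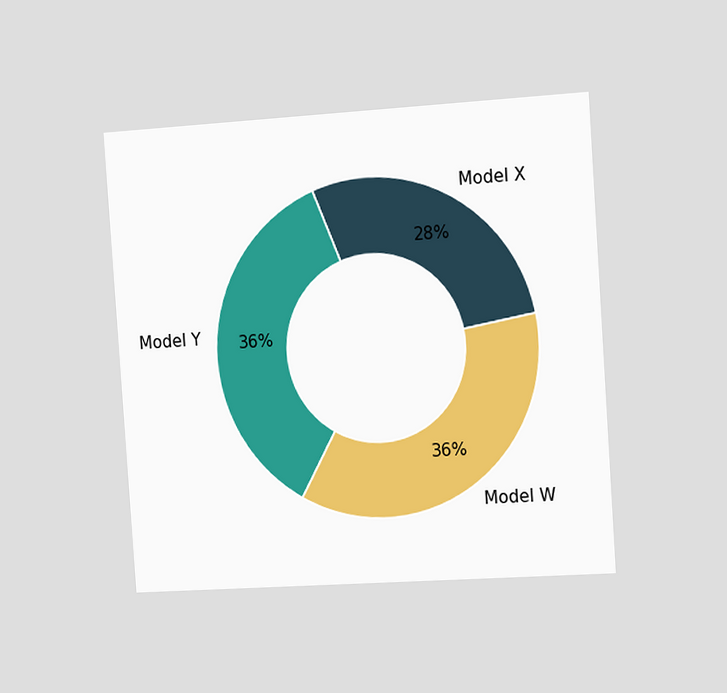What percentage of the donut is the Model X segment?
28%

The chart is tilted about 4° counter-clockwise and viewed slightly from the right. The Model X segment takes up 28% of the ring.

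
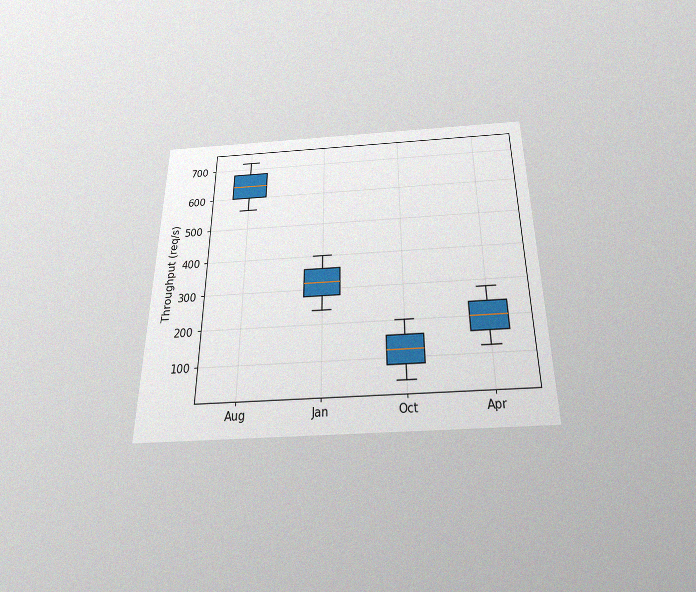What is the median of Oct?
The chart is viewed slightly from below, with some photo noise. The median line in the Oct box sits at 120req/s.

120req/s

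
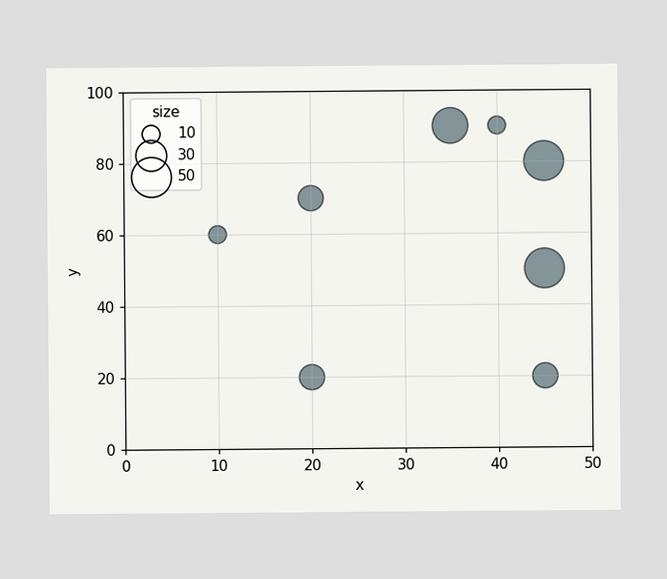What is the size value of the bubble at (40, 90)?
Matching the bubble at (40, 90) against the size legend gives 10.

10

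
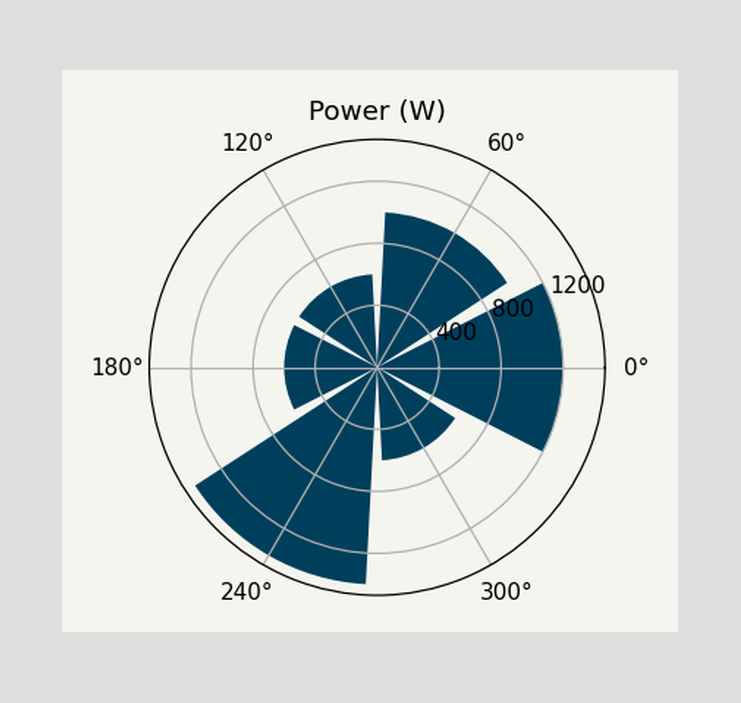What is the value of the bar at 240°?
The bar at 240° reaches 1400W on the radial axis.

1400W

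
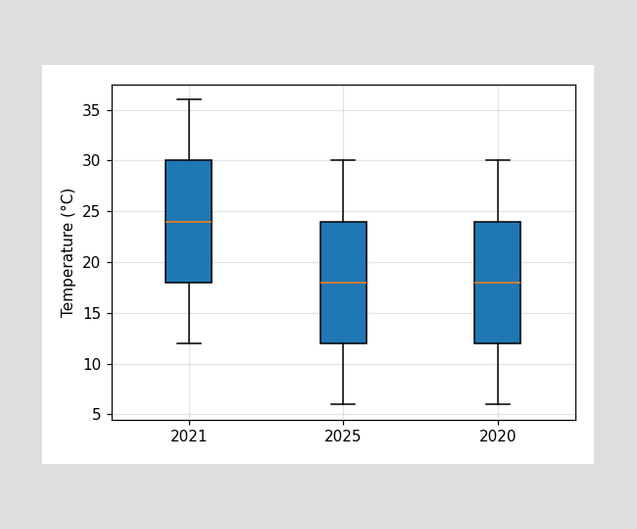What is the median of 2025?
18°C

The median line in the 2025 box sits at 18°C.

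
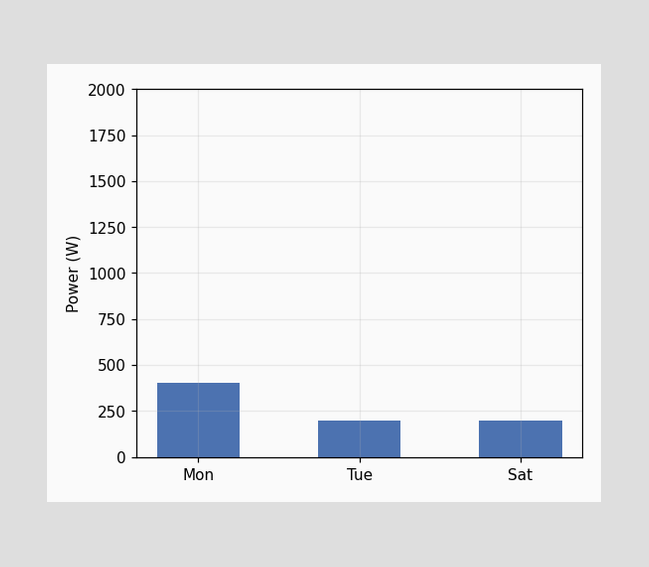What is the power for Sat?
Reading along the chart's y-axis, the Sat bar reaches 200W.

200W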